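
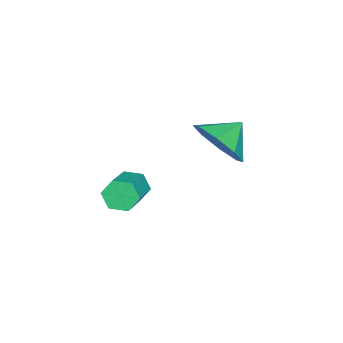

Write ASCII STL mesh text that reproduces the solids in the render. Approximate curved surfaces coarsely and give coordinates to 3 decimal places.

solid 
facet normal -0.904 -0.152 -0.399
outer loop
vertex 0.954 -4.265 -2.554
vertex 0.709 -4.002 -2.099
vertex 0.862 -3.692 -2.564
endloop
endfacet
facet normal 0.395 0.047 -0.917
outer loop
vertex 0.954 -4.265 -2.554
vertex 0.862 -3.692 -2.564
vertex 2.175 -4.06 -2.017
endloop
endfacet
facet normal 0.395 0.047 -0.917
outer loop
vertex 2.175 -4.06 -2.017
vertex 0.862 -3.692 -2.564
vertex 2.083 -3.487 -2.027
endloop
endfacet
facet normal 0.905 0.152 0.397
outer loop
vertex 2.175 -4.06 -2.017
vertex 2.083 -3.487 -2.027
vertex 1.931 -3.798 -1.561
endloop
endfacet
facet normal -0.905 -0.151 -0.398
outer loop
vertex 0.862 -3.692 -2.564
vertex 0.709 -4.002 -2.099
vertex 0.618 -3.43 -2.109
endloop
endfacet
facet normal 0.061 0.879 -0.473
outer loop
vertex 0.862 -3.692 -2.564
vertex 0.618 -3.43 -2.109
vertex 2.083 -3.487 -2.027
endloop
endfacet
facet normal 0.061 0.879 -0.473
outer loop
vertex 2.083 -3.487 -2.027
vertex 0.618 -3.43 -2.109
vertex 1.839 -3.225 -1.571
endloop
endfacet
facet normal 0.905 0.152 0.397
outer loop
vertex 2.083 -3.487 -2.027
vertex 1.839 -3.225 -1.571
vertex 1.931 -3.798 -1.561
endloop
endfacet
facet normal -0.905 -0.151 -0.398
outer loop
vertex 0.618 -3.43 -2.109
vertex 0.709 -4.002 -2.099
vertex 0.465 -3.74 -1.643
endloop
endfacet
facet normal -0.335 0.832 0.443
outer loop
vertex 0.618 -3.43 -2.109
vertex 0.465 -3.74 -1.643
vertex 1.839 -3.225 -1.571
endloop
endfacet
facet normal -0.335 0.831 0.444
outer loop
vertex 1.839 -3.225 -1.571
vertex 0.465 -3.74 -1.643
vertex 1.686 -3.535 -1.106
endloop
endfacet
facet normal 0.904 0.152 0.399
outer loop
vertex 1.839 -3.225 -1.571
vertex 1.686 -3.535 -1.106
vertex 1.931 -3.798 -1.561
endloop
endfacet
facet normal -0.905 -0.152 -0.397
outer loop
vertex 0.465 -3.74 -1.643
vertex 0.709 -4.002 -2.099
vertex 0.557 -4.313 -1.633
endloop
endfacet
facet normal -0.395 -0.047 0.917
outer loop
vertex 0.465 -3.74 -1.643
vertex 0.557 -4.313 -1.633
vertex 1.686 -3.535 -1.106
endloop
endfacet
facet normal -0.395 -0.047 0.917
outer loop
vertex 1.686 -3.535 -1.106
vertex 0.557 -4.313 -1.633
vertex 1.778 -4.108 -1.096
endloop
endfacet
facet normal 0.904 0.152 0.399
outer loop
vertex 1.686 -3.535 -1.106
vertex 1.778 -4.108 -1.096
vertex 1.931 -3.798 -1.561
endloop
endfacet
facet normal -0.905 -0.152 -0.397
outer loop
vertex 0.557 -4.313 -1.633
vertex 0.709 -4.002 -2.099
vertex 0.801 -4.575 -2.089
endloop
endfacet
facet normal -0.060 -0.879 0.473
outer loop
vertex 0.557 -4.313 -1.633
vertex 0.801 -4.575 -2.089
vertex 1.778 -4.108 -1.096
endloop
endfacet
facet normal -0.061 -0.879 0.473
outer loop
vertex 1.778 -4.108 -1.096
vertex 0.801 -4.575 -2.089
vertex 2.022 -4.37 -1.551
endloop
endfacet
facet normal 0.905 0.151 0.398
outer loop
vertex 1.778 -4.108 -1.096
vertex 2.022 -4.37 -1.551
vertex 1.931 -3.798 -1.561
endloop
endfacet
facet normal -0.904 -0.152 -0.399
outer loop
vertex 0.801 -4.575 -2.089
vertex 0.709 -4.002 -2.099
vertex 0.954 -4.265 -2.554
endloop
endfacet
facet normal 0.335 -0.831 -0.444
outer loop
vertex 0.801 -4.575 -2.089
vertex 0.954 -4.265 -2.554
vertex 2.022 -4.37 -1.551
endloop
endfacet
facet normal 0.335 -0.832 -0.443
outer loop
vertex 2.022 -4.37 -1.551
vertex 0.954 -4.265 -2.554
vertex 2.175 -4.06 -2.017
endloop
endfacet
facet normal 0.905 0.151 0.398
outer loop
vertex 2.022 -4.37 -1.551
vertex 2.175 -4.06 -2.017
vertex 1.931 -3.798 -1.561
endloop
endfacet
facet normal 0.738 -0.424 -0.525
outer loop
vertex -1.322 -1.584 -1.298
vertex -1.938 -2.361 -1.536
vertex -1.72 -1.459 -1.959
endloop
endfacet
facet normal -0.148 0.952 0.269
outer loop
vertex -1.322 -1.584 -1.298
vertex -1.72 -1.459 -1.959
vertex -2.742 -1.899 -0.964
endloop
endfacet
facet normal 0.738 -0.424 -0.524
outer loop
vertex -1.72 -1.459 -1.959
vertex -1.938 -2.361 -1.536
vertex -2.245 -1.863 -2.371
endloop
endfacet
facet normal -0.519 0.839 -0.162
outer loop
vertex -1.72 -1.459 -1.959
vertex -2.245 -1.863 -2.371
vertex -2.742 -1.899 -0.964
endloop
endfacet
facet normal 0.738 -0.424 -0.524
outer loop
vertex -2.245 -1.863 -2.371
vertex -1.938 -2.361 -1.536
vertex -2.59 -2.559 -2.294
endloop
endfacet
facet normal -0.868 0.398 -0.297
outer loop
vertex -2.245 -1.863 -2.371
vertex -2.59 -2.559 -2.294
vertex -2.742 -1.899 -0.964
endloop
endfacet
facet normal 0.738 -0.425 -0.524
outer loop
vertex -2.59 -2.559 -2.294
vertex -1.938 -2.361 -1.536
vertex -2.554 -3.139 -1.773
endloop
endfacet
facet normal -0.992 -0.113 -0.057
outer loop
vertex -2.59 -2.559 -2.294
vertex -2.554 -3.139 -1.773
vertex -2.742 -1.899 -0.964
endloop
endfacet
facet normal 0.738 -0.424 -0.525
outer loop
vertex -2.554 -3.139 -1.773
vertex -1.938 -2.361 -1.536
vertex -2.156 -3.264 -1.113
endloop
endfacet
facet normal -0.817 -0.397 0.418
outer loop
vertex -2.554 -3.139 -1.773
vertex -2.156 -3.264 -1.113
vertex -2.742 -1.899 -0.964
endloop
endfacet
facet normal 0.738 -0.424 -0.525
outer loop
vertex -2.156 -3.264 -1.113
vertex -1.938 -2.361 -1.536
vertex -1.631 -2.86 -0.701
endloop
endfacet
facet normal -0.447 -0.284 0.848
outer loop
vertex -2.156 -3.264 -1.113
vertex -1.631 -2.86 -0.701
vertex -2.742 -1.899 -0.964
endloop
endfacet
facet normal 0.738 -0.424 -0.525
outer loop
vertex -1.631 -2.86 -0.701
vertex -1.938 -2.361 -1.536
vertex -1.285 -2.164 -0.777
endloop
endfacet
facet normal -0.098 0.156 0.983
outer loop
vertex -1.631 -2.86 -0.701
vertex -1.285 -2.164 -0.777
vertex -2.742 -1.899 -0.964
endloop
endfacet
facet normal 0.738 -0.424 -0.525
outer loop
vertex -1.285 -2.164 -0.777
vertex -1.938 -2.361 -1.536
vertex -1.322 -1.584 -1.298
endloop
endfacet
facet normal 0.026 0.669 0.743
outer loop
vertex -1.285 -2.164 -0.777
vertex -1.322 -1.584 -1.298
vertex -2.742 -1.899 -0.964
endloop
endfacet

endsolid


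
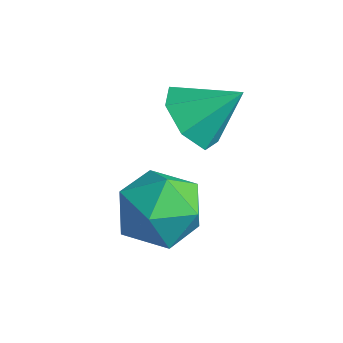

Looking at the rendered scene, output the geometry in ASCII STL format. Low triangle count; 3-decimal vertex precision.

solid 
facet normal -0.933 0.315 -0.171
outer loop
vertex -1.27 0.984 -0.06
vertex -1.697 -0.175 0.134
vertex -1.602 0.625 1.091
endloop
endfacet
facet normal -0.535 0.838 0.107
outer loop
vertex -1.27 0.984 -0.06
vertex -1.602 0.625 1.091
vertex -0.566 1.308 0.923
endloop
endfacet
facet normal 0.021 0.945 -0.327
outer loop
vertex -1.27 0.984 -0.06
vertex -0.566 1.308 0.923
vertex -0.022 0.929 -0.138
endloop
endfacet
facet normal -0.033 0.488 -0.872
outer loop
vertex -1.27 0.984 -0.06
vertex -0.022 0.929 -0.138
vertex -0.721 0.012 -0.625
endloop
endfacet
facet normal -0.623 0.099 -0.776
outer loop
vertex -1.27 0.984 -0.06
vertex -0.721 0.012 -0.625
vertex -1.697 -0.175 0.134
endloop
endfacet
facet normal -0.285 0.613 0.737
outer loop
vertex -0.566 1.308 0.923
vertex -1.602 0.625 1.091
vertex -0.559 0.348 1.725
endloop
endfacet
facet normal -0.929 -0.232 0.287
outer loop
vertex -1.602 0.625 1.091
vertex -1.697 -0.175 0.134
vertex -1.258 -0.569 1.238
endloop
endfacet
facet normal -0.427 -0.582 -0.692
outer loop
vertex -1.697 -0.175 0.134
vertex -0.721 0.012 -0.625
vertex -0.714 -0.948 0.177
endloop
endfacet
facet normal 0.528 0.048 -0.848
outer loop
vertex -0.721 0.012 -0.625
vertex -0.022 0.929 -0.138
vertex 0.322 -0.265 0.009
endloop
endfacet
facet normal 0.617 0.786 0.035
outer loop
vertex -0.022 0.929 -0.138
vertex -0.566 1.308 0.923
vertex 0.417 0.535 0.966
endloop
endfacet
facet normal 0.033 -0.488 0.872
outer loop
vertex -0.01 -0.624 1.16
vertex -0.559 0.348 1.725
vertex -1.258 -0.569 1.238
endloop
endfacet
facet normal -0.021 -0.945 0.327
outer loop
vertex -0.01 -0.624 1.16
vertex -1.258 -0.569 1.238
vertex -0.714 -0.948 0.177
endloop
endfacet
facet normal 0.535 -0.838 -0.107
outer loop
vertex -0.01 -0.624 1.16
vertex -0.714 -0.948 0.177
vertex 0.322 -0.265 0.009
endloop
endfacet
facet normal 0.933 -0.315 0.171
outer loop
vertex -0.01 -0.624 1.16
vertex 0.322 -0.265 0.009
vertex 0.417 0.535 0.966
endloop
endfacet
facet normal 0.623 -0.099 0.776
outer loop
vertex -0.01 -0.624 1.16
vertex 0.417 0.535 0.966
vertex -0.559 0.348 1.725
endloop
endfacet
facet normal -0.528 -0.048 0.848
outer loop
vertex -1.258 -0.569 1.238
vertex -0.559 0.348 1.725
vertex -1.602 0.625 1.091
endloop
endfacet
facet normal -0.617 -0.786 -0.035
outer loop
vertex -0.714 -0.948 0.177
vertex -1.258 -0.569 1.238
vertex -1.697 -0.175 0.134
endloop
endfacet
facet normal 0.285 -0.613 -0.737
outer loop
vertex 0.322 -0.265 0.009
vertex -0.714 -0.948 0.177
vertex -0.721 0.012 -0.625
endloop
endfacet
facet normal 0.929 0.232 -0.287
outer loop
vertex 0.417 0.535 0.966
vertex 0.322 -0.265 0.009
vertex -0.022 0.929 -0.138
endloop
endfacet
facet normal 0.427 0.582 0.692
outer loop
vertex -0.559 0.348 1.725
vertex 0.417 0.535 0.966
vertex -0.566 1.308 0.923
endloop
endfacet
facet normal -0.485 -0.606 -0.631
outer loop
vertex -1.402 2.628 1.217
vertex -1.942 2.197 2.046
vertex -2.211 3.047 1.437
endloop
endfacet
facet normal 0.366 0.874 -0.319
outer loop
vertex -1.402 2.628 1.217
vertex -2.211 3.047 1.437
vertex -1.138 3.203 3.094
endloop
endfacet
facet normal -0.485 -0.606 -0.631
outer loop
vertex -2.211 3.047 1.437
vertex -1.942 2.197 2.046
vertex -2.818 2.825 2.116
endloop
endfacet
facet normal -0.263 0.962 0.080
outer loop
vertex -2.211 3.047 1.437
vertex -2.818 2.825 2.116
vertex -1.138 3.203 3.094
endloop
endfacet
facet normal -0.485 -0.606 -0.631
outer loop
vertex -2.818 2.825 2.116
vertex -1.942 2.197 2.046
vertex -2.765 2.13 2.743
endloop
endfacet
facet normal -0.508 0.555 0.658
outer loop
vertex -2.818 2.825 2.116
vertex -2.765 2.13 2.743
vertex -1.138 3.203 3.094
endloop
endfacet
facet normal -0.485 -0.606 -0.631
outer loop
vertex -2.765 2.13 2.743
vertex -1.942 2.197 2.046
vertex -2.093 1.486 2.845
endloop
endfacet
facet normal -0.186 -0.039 0.982
outer loop
vertex -2.765 2.13 2.743
vertex -2.093 1.486 2.845
vertex -1.138 3.203 3.094
endloop
endfacet
facet normal -0.485 -0.606 -0.631
outer loop
vertex -2.093 1.486 2.845
vertex -1.942 2.197 2.046
vertex -1.307 1.377 2.346
endloop
endfacet
facet normal 0.460 -0.373 0.806
outer loop
vertex -2.093 1.486 2.845
vertex -1.307 1.377 2.346
vertex -1.138 3.203 3.094
endloop
endfacet
facet normal -0.484 -0.606 -0.631
outer loop
vertex -1.307 1.377 2.346
vertex -1.942 2.197 2.046
vertex -0.999 1.885 1.622
endloop
endfacet
facet normal 0.944 -0.196 0.264
outer loop
vertex -1.307 1.377 2.346
vertex -0.999 1.885 1.622
vertex -1.138 3.203 3.094
endloop
endfacet
facet normal -0.484 -0.606 -0.631
outer loop
vertex -0.999 1.885 1.622
vertex -1.942 2.197 2.046
vertex -1.402 2.628 1.217
endloop
endfacet
facet normal 0.902 0.360 -0.237
outer loop
vertex -0.999 1.885 1.622
vertex -1.402 2.628 1.217
vertex -1.138 3.203 3.094
endloop
endfacet

endsolid


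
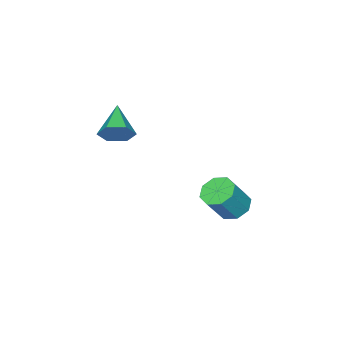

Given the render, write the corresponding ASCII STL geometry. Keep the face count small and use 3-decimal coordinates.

solid 
facet normal -0.555 0.087 -0.827
outer loop
vertex -1.49 2.045 -4.828
vertex -1.981 1.403 -4.566
vertex -1.993 2.247 -4.469
endloop
endfacet
facet normal 0.305 0.946 -0.105
outer loop
vertex -1.49 2.045 -4.828
vertex -1.993 2.247 -4.469
vertex -0.568 1.9 -3.455
endloop
endfacet
facet normal 0.305 0.946 -0.105
outer loop
vertex -0.568 1.9 -3.455
vertex -1.993 2.247 -4.469
vertex -1.071 2.102 -3.096
endloop
endfacet
facet normal 0.555 -0.088 0.827
outer loop
vertex -0.568 1.9 -3.455
vertex -1.071 2.102 -3.096
vertex -1.059 1.257 -3.194
endloop
endfacet
facet normal -0.555 0.087 -0.827
outer loop
vertex -1.993 2.247 -4.469
vertex -1.981 1.403 -4.566
vertex -2.489 1.954 -4.167
endloop
endfacet
facet normal -0.332 0.889 0.317
outer loop
vertex -1.993 2.247 -4.469
vertex -2.489 1.954 -4.167
vertex -1.071 2.102 -3.096
endloop
endfacet
facet normal -0.332 0.889 0.316
outer loop
vertex -1.071 2.102 -3.096
vertex -2.489 1.954 -4.167
vertex -1.568 1.809 -2.794
endloop
endfacet
facet normal 0.555 -0.088 0.827
outer loop
vertex -1.071 2.102 -3.096
vertex -1.568 1.809 -2.794
vertex -1.059 1.257 -3.194
endloop
endfacet
facet normal -0.555 0.088 -0.827
outer loop
vertex -2.489 1.954 -4.167
vertex -1.981 1.403 -4.566
vertex -2.688 1.338 -4.099
endloop
endfacet
facet normal -0.774 0.311 0.552
outer loop
vertex -2.489 1.954 -4.167
vertex -2.688 1.338 -4.099
vertex -1.568 1.809 -2.794
endloop
endfacet
facet normal -0.774 0.310 0.552
outer loop
vertex -1.568 1.809 -2.794
vertex -2.688 1.338 -4.099
vertex -1.766 1.193 -2.726
endloop
endfacet
facet normal 0.555 -0.087 0.827
outer loop
vertex -1.568 1.809 -2.794
vertex -1.766 1.193 -2.726
vertex -1.059 1.257 -3.194
endloop
endfacet
facet normal -0.555 0.088 -0.827
outer loop
vertex -2.688 1.338 -4.099
vertex -1.981 1.403 -4.566
vertex -2.472 0.76 -4.305
endloop
endfacet
facet normal -0.762 -0.450 0.464
outer loop
vertex -2.688 1.338 -4.099
vertex -2.472 0.76 -4.305
vertex -1.766 1.193 -2.726
endloop
endfacet
facet normal -0.762 -0.450 0.464
outer loop
vertex -1.766 1.193 -2.726
vertex -2.472 0.76 -4.305
vertex -1.55 0.615 -2.932
endloop
endfacet
facet normal 0.555 -0.087 0.827
outer loop
vertex -1.766 1.193 -2.726
vertex -1.55 0.615 -2.932
vertex -1.059 1.257 -3.194
endloop
endfacet
facet normal -0.555 0.088 -0.827
outer loop
vertex -2.472 0.76 -4.305
vertex -1.981 1.403 -4.566
vertex -1.969 0.558 -4.664
endloop
endfacet
facet normal -0.305 -0.946 0.105
outer loop
vertex -2.472 0.76 -4.305
vertex -1.969 0.558 -4.664
vertex -1.55 0.615 -2.932
endloop
endfacet
facet normal -0.305 -0.946 0.105
outer loop
vertex -1.55 0.615 -2.932
vertex -1.969 0.558 -4.664
vertex -1.047 0.413 -3.291
endloop
endfacet
facet normal 0.555 -0.087 0.827
outer loop
vertex -1.55 0.615 -2.932
vertex -1.047 0.413 -3.291
vertex -1.059 1.257 -3.194
endloop
endfacet
facet normal -0.555 0.088 -0.827
outer loop
vertex -1.969 0.558 -4.664
vertex -1.981 1.403 -4.566
vertex -1.472 0.851 -4.966
endloop
endfacet
facet normal 0.332 -0.889 -0.317
outer loop
vertex -1.969 0.558 -4.664
vertex -1.472 0.851 -4.966
vertex -1.047 0.413 -3.291
endloop
endfacet
facet normal 0.332 -0.889 -0.317
outer loop
vertex -1.047 0.413 -3.291
vertex -1.472 0.851 -4.966
vertex -0.551 0.706 -3.593
endloop
endfacet
facet normal 0.555 -0.087 0.827
outer loop
vertex -1.047 0.413 -3.291
vertex -0.551 0.706 -3.593
vertex -1.059 1.257 -3.194
endloop
endfacet
facet normal -0.555 0.087 -0.827
outer loop
vertex -1.472 0.851 -4.966
vertex -1.981 1.403 -4.566
vertex -1.274 1.467 -5.034
endloop
endfacet
facet normal 0.774 -0.310 -0.552
outer loop
vertex -1.472 0.851 -4.966
vertex -1.274 1.467 -5.034
vertex -0.551 0.706 -3.593
endloop
endfacet
facet normal 0.774 -0.311 -0.552
outer loop
vertex -0.551 0.706 -3.593
vertex -1.274 1.467 -5.034
vertex -0.352 1.322 -3.661
endloop
endfacet
facet normal 0.555 -0.088 0.827
outer loop
vertex -0.551 0.706 -3.593
vertex -0.352 1.322 -3.661
vertex -1.059 1.257 -3.194
endloop
endfacet
facet normal -0.555 0.087 -0.827
outer loop
vertex -1.274 1.467 -5.034
vertex -1.981 1.403 -4.566
vertex -1.49 2.045 -4.828
endloop
endfacet
facet normal 0.762 0.450 -0.464
outer loop
vertex -1.274 1.467 -5.034
vertex -1.49 2.045 -4.828
vertex -0.352 1.322 -3.661
endloop
endfacet
facet normal 0.762 0.450 -0.464
outer loop
vertex -0.352 1.322 -3.661
vertex -1.49 2.045 -4.828
vertex -0.568 1.9 -3.455
endloop
endfacet
facet normal 0.555 -0.088 0.827
outer loop
vertex -0.352 1.322 -3.661
vertex -0.568 1.9 -3.455
vertex -1.059 1.257 -3.194
endloop
endfacet
facet normal 0.649 0.612 -0.453
outer loop
vertex 3.221 -1.036 1.885
vertex 2.705 -0.957 1.252
vertex 2.659 -0.439 1.886
endloop
endfacet
facet normal 0.057 0.052 0.997
outer loop
vertex 3.221 -1.036 1.885
vertex 2.659 -0.439 1.886
vertex 1.595 -2.003 2.028
endloop
endfacet
facet normal 0.649 0.612 -0.453
outer loop
vertex 2.659 -0.439 1.886
vertex 2.705 -0.957 1.252
vertex 2.143 -0.36 1.253
endloop
endfacet
facet normal -0.644 0.491 0.586
outer loop
vertex 2.659 -0.439 1.886
vertex 2.143 -0.36 1.253
vertex 1.595 -2.003 2.028
endloop
endfacet
facet normal 0.648 0.611 -0.454
outer loop
vertex 2.143 -0.36 1.253
vertex 2.705 -0.957 1.252
vertex 2.189 -0.879 0.62
endloop
endfacet
facet normal -0.950 0.205 -0.237
outer loop
vertex 2.143 -0.36 1.253
vertex 2.189 -0.879 0.62
vertex 1.595 -2.003 2.028
endloop
endfacet
facet normal 0.648 0.611 -0.454
outer loop
vertex 2.189 -0.879 0.62
vertex 2.705 -0.957 1.252
vertex 2.751 -1.476 0.619
endloop
endfacet
facet normal -0.554 -0.521 -0.649
outer loop
vertex 2.189 -0.879 0.62
vertex 2.751 -1.476 0.619
vertex 1.595 -2.003 2.028
endloop
endfacet
facet normal 0.650 0.610 -0.453
outer loop
vertex 2.751 -1.476 0.619
vertex 2.705 -0.957 1.252
vertex 3.267 -1.555 1.252
endloop
endfacet
facet normal 0.146 -0.960 -0.239
outer loop
vertex 2.751 -1.476 0.619
vertex 3.267 -1.555 1.252
vertex 1.595 -2.003 2.028
endloop
endfacet
facet normal 0.650 0.610 -0.453
outer loop
vertex 3.267 -1.555 1.252
vertex 2.705 -0.957 1.252
vertex 3.221 -1.036 1.885
endloop
endfacet
facet normal 0.452 -0.673 0.585
outer loop
vertex 3.267 -1.555 1.252
vertex 3.221 -1.036 1.885
vertex 1.595 -2.003 2.028
endloop
endfacet

endsolid


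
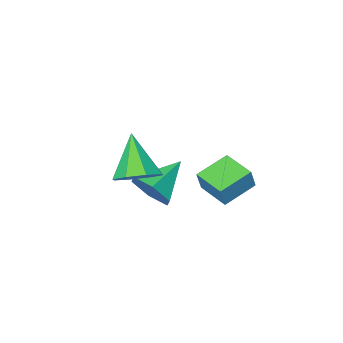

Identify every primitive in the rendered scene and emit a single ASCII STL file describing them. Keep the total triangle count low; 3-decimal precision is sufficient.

solid 
facet normal -0.952 -0.059 0.300
outer loop
vertex -3.58 -0.4 0.907
vertex -3.708 1.039 0.784
vertex -3.878 -0.51 -0.062
endloop
endfacet
facet normal 0.089 -0.992 0.085
outer loop
vertex -2.412 -0.419 -0.524
vertex -3.58 -0.4 0.907
vertex -3.878 -0.51 -0.062
endloop
endfacet
facet normal -0.952 -0.060 0.300
outer loop
vertex -3.878 -0.51 -0.062
vertex -3.708 1.039 0.784
vertex -4.007 0.929 -0.185
endloop
endfacet
facet normal -0.293 -0.107 -0.950
outer loop
vertex -4.007 0.929 -0.185
vertex -2.412 -0.419 -0.524
vertex -3.878 -0.51 -0.062
endloop
endfacet
facet normal 0.293 0.107 0.950
outer loop
vertex -3.58 -0.4 0.907
vertex -2.242 1.13 0.322
vertex -3.708 1.039 0.784
endloop
endfacet
facet normal 0.088 -0.992 0.085
outer loop
vertex -2.113 -0.309 0.445
vertex -3.58 -0.4 0.907
vertex -2.412 -0.419 -0.524
endloop
endfacet
facet normal 0.293 0.107 0.950
outer loop
vertex -2.113 -0.309 0.445
vertex -2.242 1.13 0.322
vertex -3.58 -0.4 0.907
endloop
endfacet
facet normal -0.089 0.992 -0.085
outer loop
vertex -3.708 1.039 0.784
vertex -2.242 1.13 0.322
vertex -4.007 0.929 -0.185
endloop
endfacet
facet normal -0.293 -0.107 -0.950
outer loop
vertex -2.54 1.02 -0.647
vertex -2.412 -0.419 -0.524
vertex -4.007 0.929 -0.185
endloop
endfacet
facet normal -0.088 0.992 -0.085
outer loop
vertex -4.007 0.929 -0.185
vertex -2.242 1.13 0.322
vertex -2.54 1.02 -0.647
endloop
endfacet
facet normal 0.952 0.059 -0.300
outer loop
vertex -2.54 1.02 -0.647
vertex -2.113 -0.309 0.445
vertex -2.412 -0.419 -0.524
endloop
endfacet
facet normal 0.952 0.060 -0.300
outer loop
vertex -2.242 1.13 0.322
vertex -2.113 -0.309 0.445
vertex -2.54 1.02 -0.647
endloop
endfacet
facet normal 0.250 0.621 -0.743
outer loop
vertex 2.053 1.377 3.153
vertex 1.328 1.024 2.614
vertex 1.419 1.75 3.251
endloop
endfacet
facet normal 0.312 0.293 0.904
outer loop
vertex 2.053 1.377 3.153
vertex 1.419 1.75 3.251
vertex 0.832 -0.204 4.086
endloop
endfacet
facet normal 0.250 0.621 -0.743
outer loop
vertex 1.419 1.75 3.251
vertex 1.328 1.024 2.614
vertex 0.731 1.698 2.976
endloop
endfacet
facet normal -0.360 0.456 0.814
outer loop
vertex 1.419 1.75 3.251
vertex 0.731 1.698 2.976
vertex 0.832 -0.204 4.086
endloop
endfacet
facet normal 0.250 0.621 -0.743
outer loop
vertex 0.731 1.698 2.976
vertex 1.328 1.024 2.614
vertex 0.393 1.251 2.489
endloop
endfacet
facet normal -0.882 0.202 0.426
outer loop
vertex 0.731 1.698 2.976
vertex 0.393 1.251 2.489
vertex 0.832 -0.204 4.086
endloop
endfacet
facet normal 0.250 0.621 -0.743
outer loop
vertex 0.393 1.251 2.489
vertex 1.328 1.024 2.614
vertex 0.602 0.671 2.075
endloop
endfacet
facet normal -0.947 -0.319 -0.031
outer loop
vertex 0.393 1.251 2.489
vertex 0.602 0.671 2.075
vertex 0.832 -0.204 4.086
endloop
endfacet
facet normal 0.250 0.621 -0.743
outer loop
vertex 0.602 0.671 2.075
vertex 1.328 1.024 2.614
vertex 1.237 0.298 1.977
endloop
endfacet
facet normal -0.518 -0.805 -0.291
outer loop
vertex 0.602 0.671 2.075
vertex 1.237 0.298 1.977
vertex 0.832 -0.204 4.086
endloop
endfacet
facet normal 0.251 0.621 -0.743
outer loop
vertex 1.237 0.298 1.977
vertex 1.328 1.024 2.614
vertex 1.924 0.351 2.253
endloop
endfacet
facet normal 0.155 -0.967 -0.200
outer loop
vertex 1.237 0.298 1.977
vertex 1.924 0.351 2.253
vertex 0.832 -0.204 4.086
endloop
endfacet
facet normal 0.251 0.621 -0.743
outer loop
vertex 1.924 0.351 2.253
vertex 1.328 1.024 2.614
vertex 2.262 0.797 2.74
endloop
endfacet
facet normal 0.675 -0.714 0.186
outer loop
vertex 1.924 0.351 2.253
vertex 2.262 0.797 2.74
vertex 0.832 -0.204 4.086
endloop
endfacet
facet normal 0.251 0.620 -0.744
outer loop
vertex 2.262 0.797 2.74
vertex 1.328 1.024 2.614
vertex 2.053 1.377 3.153
endloop
endfacet
facet normal 0.741 -0.192 0.644
outer loop
vertex 2.262 0.797 2.74
vertex 2.053 1.377 3.153
vertex 0.832 -0.204 4.086
endloop
endfacet
facet normal 0.866 0.190 -0.462
outer loop
vertex 0.4 -0.806 1.028
vertex -0.103 -0.416 0.245
vertex 0.176 0.178 1.012
endloop
endfacet
facet normal 0.032 0.024 0.999
outer loop
vertex 0.4 -0.806 1.028
vertex 0.176 0.178 1.012
vertex -1.697 -0.764 1.095
endloop
endfacet
facet normal 0.866 0.190 -0.462
outer loop
vertex 0.176 0.178 1.012
vertex -0.103 -0.416 0.245
vertex -0.327 0.569 0.229
endloop
endfacet
facet normal -0.343 0.734 0.587
outer loop
vertex 0.176 0.178 1.012
vertex -0.327 0.569 0.229
vertex -1.697 -0.764 1.095
endloop
endfacet
facet normal 0.867 0.190 -0.461
outer loop
vertex -0.327 0.569 0.229
vertex -0.103 -0.416 0.245
vertex -0.606 -0.025 -0.539
endloop
endfacet
facet normal -0.747 0.629 -0.215
outer loop
vertex -0.327 0.569 0.229
vertex -0.606 -0.025 -0.539
vertex -1.697 -0.764 1.095
endloop
endfacet
facet normal 0.867 0.190 -0.461
outer loop
vertex -0.606 -0.025 -0.539
vertex -0.103 -0.416 0.245
vertex -0.382 -1.01 -0.523
endloop
endfacet
facet normal -0.776 -0.186 -0.602
outer loop
vertex -0.606 -0.025 -0.539
vertex -0.382 -1.01 -0.523
vertex -1.697 -0.764 1.095
endloop
endfacet
facet normal 0.867 0.190 -0.462
outer loop
vertex -0.382 -1.01 -0.523
vertex -0.103 -0.416 0.245
vertex 0.121 -1.4 0.261
endloop
endfacet
facet normal -0.400 -0.897 -0.189
outer loop
vertex -0.382 -1.01 -0.523
vertex 0.121 -1.4 0.261
vertex -1.697 -0.764 1.095
endloop
endfacet
facet normal 0.866 0.190 -0.462
outer loop
vertex 0.121 -1.4 0.261
vertex -0.103 -0.416 0.245
vertex 0.4 -0.806 1.028
endloop
endfacet
facet normal 0.004 -0.791 0.611
outer loop
vertex 0.121 -1.4 0.261
vertex 0.4 -0.806 1.028
vertex -1.697 -0.764 1.095
endloop
endfacet

endsolid


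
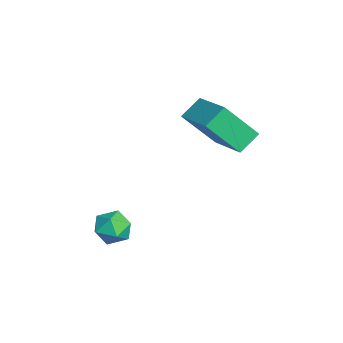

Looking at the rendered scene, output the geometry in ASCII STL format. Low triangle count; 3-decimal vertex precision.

solid 
facet normal -0.335 0.818 0.467
outer loop
vertex 1.255 -1.312 0.211
vertex 1.265 -1.658 0.824
vertex 1.835 -1.303 0.611
endloop
endfacet
facet normal 0.056 0.993 -0.104
outer loop
vertex 1.255 -1.312 0.211
vertex 1.835 -1.303 0.611
vertex 1.89 -1.379 -0.087
endloop
endfacet
facet normal -0.244 0.694 -0.677
outer loop
vertex 1.255 -1.312 0.211
vertex 1.89 -1.379 -0.087
vertex 1.355 -1.781 -0.306
endloop
endfacet
facet normal -0.821 0.335 -0.462
outer loop
vertex 1.255 -1.312 0.211
vertex 1.355 -1.781 -0.306
vertex 0.968 -1.953 0.257
endloop
endfacet
facet normal -0.878 0.411 0.246
outer loop
vertex 1.255 -1.312 0.211
vertex 0.968 -1.953 0.257
vertex 1.265 -1.658 0.824
endloop
endfacet
facet normal 0.706 0.708 -0.021
outer loop
vertex 1.89 -1.379 -0.087
vertex 1.835 -1.303 0.611
vertex 2.292 -1.767 0.343
endloop
endfacet
facet normal 0.072 0.426 0.902
outer loop
vertex 1.835 -1.303 0.611
vertex 1.265 -1.658 0.824
vertex 1.905 -1.939 0.906
endloop
endfacet
facet normal -0.806 -0.233 0.544
outer loop
vertex 1.265 -1.658 0.824
vertex 0.968 -1.953 0.257
vertex 1.37 -2.341 0.687
endloop
endfacet
facet normal -0.715 -0.357 -0.601
outer loop
vertex 0.968 -1.953 0.257
vertex 1.355 -1.781 -0.306
vertex 1.425 -2.417 -0.011
endloop
endfacet
facet normal 0.220 0.224 -0.949
outer loop
vertex 1.355 -1.781 -0.306
vertex 1.89 -1.379 -0.087
vertex 1.995 -2.062 -0.224
endloop
endfacet
facet normal 0.821 -0.335 0.462
outer loop
vertex 2.005 -2.408 0.389
vertex 2.292 -1.767 0.343
vertex 1.905 -1.939 0.906
endloop
endfacet
facet normal 0.244 -0.694 0.677
outer loop
vertex 2.005 -2.408 0.389
vertex 1.905 -1.939 0.906
vertex 1.37 -2.341 0.687
endloop
endfacet
facet normal -0.056 -0.993 0.104
outer loop
vertex 2.005 -2.408 0.389
vertex 1.37 -2.341 0.687
vertex 1.425 -2.417 -0.011
endloop
endfacet
facet normal 0.335 -0.818 -0.467
outer loop
vertex 2.005 -2.408 0.389
vertex 1.425 -2.417 -0.011
vertex 1.995 -2.062 -0.224
endloop
endfacet
facet normal 0.878 -0.411 -0.246
outer loop
vertex 2.005 -2.408 0.389
vertex 1.995 -2.062 -0.224
vertex 2.292 -1.767 0.343
endloop
endfacet
facet normal 0.715 0.357 0.601
outer loop
vertex 1.905 -1.939 0.906
vertex 2.292 -1.767 0.343
vertex 1.835 -1.303 0.611
endloop
endfacet
facet normal -0.220 -0.224 0.949
outer loop
vertex 1.37 -2.341 0.687
vertex 1.905 -1.939 0.906
vertex 1.265 -1.658 0.824
endloop
endfacet
facet normal -0.706 -0.708 0.021
outer loop
vertex 1.425 -2.417 -0.011
vertex 1.37 -2.341 0.687
vertex 0.968 -1.953 0.257
endloop
endfacet
facet normal -0.072 -0.426 -0.902
outer loop
vertex 1.995 -2.062 -0.224
vertex 1.425 -2.417 -0.011
vertex 1.355 -1.781 -0.306
endloop
endfacet
facet normal 0.806 0.233 -0.544
outer loop
vertex 2.292 -1.767 0.343
vertex 1.995 -2.062 -0.224
vertex 1.89 -1.379 -0.087
endloop
endfacet
facet normal -0.891 -0.353 -0.285
outer loop
vertex -1.254 1.148 4.298
vertex -1.276 2.256 2.996
vertex -0.823 0.507 3.745
endloop
endfacet
facet normal 0.013 -0.648 0.761
outer loop
vertex 0.736 1.124 4.244
vertex -1.254 1.148 4.298
vertex -0.823 0.507 3.745
endloop
endfacet
facet normal -0.891 -0.353 -0.284
outer loop
vertex -0.823 0.507 3.745
vertex -1.276 2.256 2.996
vertex -0.846 1.615 2.443
endloop
endfacet
facet normal 0.453 -0.675 -0.582
outer loop
vertex -0.846 1.615 2.443
vertex 0.736 1.124 4.244
vertex -0.823 0.507 3.745
endloop
endfacet
facet normal -0.453 0.675 0.582
outer loop
vertex -1.254 1.148 4.298
vertex 0.283 2.873 3.495
vertex -1.276 2.256 2.996
endloop
endfacet
facet normal 0.013 -0.648 0.761
outer loop
vertex 0.306 1.765 4.797
vertex -1.254 1.148 4.298
vertex 0.736 1.124 4.244
endloop
endfacet
facet normal -0.453 0.675 0.582
outer loop
vertex 0.306 1.765 4.797
vertex 0.283 2.873 3.495
vertex -1.254 1.148 4.298
endloop
endfacet
facet normal -0.013 0.648 -0.761
outer loop
vertex -1.276 2.256 2.996
vertex 0.283 2.873 3.495
vertex -0.846 1.615 2.443
endloop
endfacet
facet normal 0.453 -0.675 -0.582
outer loop
vertex 0.714 2.232 2.942
vertex 0.736 1.124 4.244
vertex -0.846 1.615 2.443
endloop
endfacet
facet normal -0.013 0.648 -0.761
outer loop
vertex -0.846 1.615 2.443
vertex 0.283 2.873 3.495
vertex 0.714 2.232 2.942
endloop
endfacet
facet normal 0.891 0.352 0.285
outer loop
vertex 0.714 2.232 2.942
vertex 0.306 1.765 4.797
vertex 0.736 1.124 4.244
endloop
endfacet
facet normal 0.891 0.353 0.285
outer loop
vertex 0.283 2.873 3.495
vertex 0.306 1.765 4.797
vertex 0.714 2.232 2.942
endloop
endfacet

endsolid


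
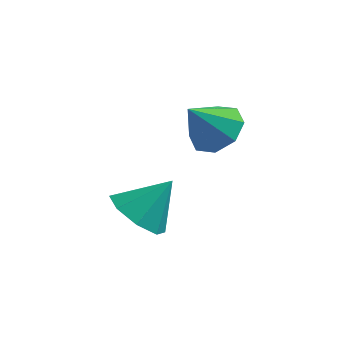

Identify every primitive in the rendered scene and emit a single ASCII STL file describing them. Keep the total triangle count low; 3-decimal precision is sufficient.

solid 
facet normal 0.470 0.387 -0.793
outer loop
vertex 4.46 -2.005 0.805
vertex 3.681 -1.98 0.355
vertex 4.123 -1.411 0.895
endloop
endfacet
facet normal 0.403 0.091 0.911
outer loop
vertex 4.46 -2.005 0.805
vertex 4.123 -1.411 0.895
vertex 2.999 -2.54 1.505
endloop
endfacet
facet normal 0.471 0.386 -0.793
outer loop
vertex 4.123 -1.411 0.895
vertex 3.681 -1.98 0.355
vertex 3.527 -1.15 0.668
endloop
endfacet
facet normal -0.084 0.537 0.839
outer loop
vertex 4.123 -1.411 0.895
vertex 3.527 -1.15 0.668
vertex 2.999 -2.54 1.505
endloop
endfacet
facet normal 0.471 0.386 -0.793
outer loop
vertex 3.527 -1.15 0.668
vertex 3.681 -1.98 0.355
vertex 3.022 -1.375 0.258
endloop
endfacet
facet normal -0.659 0.556 0.507
outer loop
vertex 3.527 -1.15 0.668
vertex 3.022 -1.375 0.258
vertex 2.999 -2.54 1.505
endloop
endfacet
facet normal 0.471 0.386 -0.793
outer loop
vertex 3.022 -1.375 0.258
vertex 3.681 -1.98 0.355
vertex 2.903 -1.955 -0.095
endloop
endfacet
facet normal -0.985 0.136 0.109
outer loop
vertex 3.022 -1.375 0.258
vertex 2.903 -1.955 -0.095
vertex 2.999 -2.54 1.505
endloop
endfacet
facet normal 0.471 0.387 -0.793
outer loop
vertex 2.903 -1.955 -0.095
vertex 3.681 -1.98 0.355
vertex 3.24 -2.549 -0.185
endloop
endfacet
facet normal -0.871 -0.476 -0.122
outer loop
vertex 2.903 -1.955 -0.095
vertex 3.24 -2.549 -0.185
vertex 2.999 -2.54 1.505
endloop
endfacet
facet normal 0.471 0.387 -0.793
outer loop
vertex 3.24 -2.549 -0.185
vertex 3.681 -1.98 0.355
vertex 3.836 -2.809 0.042
endloop
endfacet
facet normal -0.383 -0.922 -0.050
outer loop
vertex 3.24 -2.549 -0.185
vertex 3.836 -2.809 0.042
vertex 2.999 -2.54 1.505
endloop
endfacet
facet normal 0.471 0.387 -0.793
outer loop
vertex 3.836 -2.809 0.042
vertex 3.681 -1.98 0.355
vertex 4.341 -2.584 0.452
endloop
endfacet
facet normal 0.190 -0.940 0.282
outer loop
vertex 3.836 -2.809 0.042
vertex 4.341 -2.584 0.452
vertex 2.999 -2.54 1.505
endloop
endfacet
facet normal 0.471 0.387 -0.793
outer loop
vertex 4.341 -2.584 0.452
vertex 3.681 -1.98 0.355
vertex 4.46 -2.005 0.805
endloop
endfacet
facet normal 0.516 -0.521 0.680
outer loop
vertex 4.341 -2.584 0.452
vertex 4.46 -2.005 0.805
vertex 2.999 -2.54 1.505
endloop
endfacet
facet normal -0.552 -0.425 -0.717
outer loop
vertex 2.225 -2.929 -3.102
vertex 1.82 -3.544 -2.425
vertex 1.591 -2.64 -2.785
endloop
endfacet
facet normal 0.367 0.924 -0.108
outer loop
vertex 2.225 -2.929 -3.102
vertex 1.591 -2.64 -2.785
vertex 2.66 -2.896 -1.335
endloop
endfacet
facet normal -0.552 -0.425 -0.717
outer loop
vertex 1.591 -2.64 -2.785
vertex 1.82 -3.544 -2.425
vertex 1.091 -2.88 -2.258
endloop
endfacet
facet normal -0.157 0.946 0.282
outer loop
vertex 1.591 -2.64 -2.785
vertex 1.091 -2.88 -2.258
vertex 2.66 -2.896 -1.335
endloop
endfacet
facet normal -0.552 -0.426 -0.716
outer loop
vertex 1.091 -2.88 -2.258
vertex 1.82 -3.544 -2.425
vertex 1.019 -3.509 -1.828
endloop
endfacet
facet normal -0.421 0.544 0.726
outer loop
vertex 1.091 -2.88 -2.258
vertex 1.019 -3.509 -1.828
vertex 2.66 -2.896 -1.335
endloop
endfacet
facet normal -0.552 -0.427 -0.716
outer loop
vertex 1.019 -3.509 -1.828
vertex 1.82 -3.544 -2.425
vertex 1.416 -4.159 -1.747
endloop
endfacet
facet normal -0.272 -0.046 0.961
outer loop
vertex 1.019 -3.509 -1.828
vertex 1.416 -4.159 -1.747
vertex 2.66 -2.896 -1.335
endloop
endfacet
facet normal -0.552 -0.427 -0.716
outer loop
vertex 1.416 -4.159 -1.747
vertex 1.82 -3.544 -2.425
vertex 2.05 -4.448 -2.064
endloop
endfacet
facet normal 0.207 -0.481 0.852
outer loop
vertex 1.416 -4.159 -1.747
vertex 2.05 -4.448 -2.064
vertex 2.66 -2.896 -1.335
endloop
endfacet
facet normal -0.552 -0.427 -0.717
outer loop
vertex 2.05 -4.448 -2.064
vertex 1.82 -3.544 -2.425
vertex 2.55 -4.208 -2.592
endloop
endfacet
facet normal 0.730 -0.504 0.462
outer loop
vertex 2.05 -4.448 -2.064
vertex 2.55 -4.208 -2.592
vertex 2.66 -2.896 -1.335
endloop
endfacet
facet normal -0.552 -0.427 -0.716
outer loop
vertex 2.55 -4.208 -2.592
vertex 1.82 -3.544 -2.425
vertex 2.622 -3.579 -3.022
endloop
endfacet
facet normal 0.995 -0.101 0.019
outer loop
vertex 2.55 -4.208 -2.592
vertex 2.622 -3.579 -3.022
vertex 2.66 -2.896 -1.335
endloop
endfacet
facet normal -0.552 -0.426 -0.717
outer loop
vertex 2.622 -3.579 -3.022
vertex 1.82 -3.544 -2.425
vertex 2.225 -2.929 -3.102
endloop
endfacet
facet normal 0.845 0.489 -0.217
outer loop
vertex 2.622 -3.579 -3.022
vertex 2.225 -2.929 -3.102
vertex 2.66 -2.896 -1.335
endloop
endfacet

endsolid


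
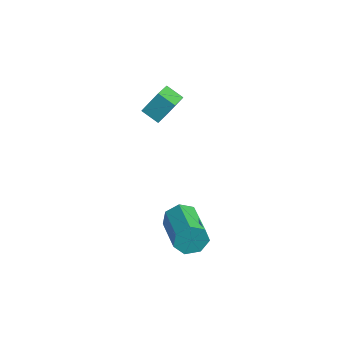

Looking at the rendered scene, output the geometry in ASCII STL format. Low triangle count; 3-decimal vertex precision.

solid 
facet normal -0.848 0.458 -0.266
outer loop
vertex 3.407 -1.67 -0.755
vertex 3.054 -1.901 -0.029
vertex 3.486 -1.202 -0.201
endloop
endfacet
facet normal 0.519 0.615 -0.594
outer loop
vertex 3.407 -1.67 -0.755
vertex 3.486 -1.202 -0.201
vertex 5.179 -2.627 -0.198
endloop
endfacet
facet normal 0.519 0.615 -0.594
outer loop
vertex 5.179 -2.627 -0.198
vertex 3.486 -1.202 -0.201
vertex 5.258 -2.159 0.356
endloop
endfacet
facet normal 0.848 -0.458 0.266
outer loop
vertex 5.179 -2.627 -0.198
vertex 5.258 -2.159 0.356
vertex 4.826 -2.859 0.529
endloop
endfacet
facet normal -0.848 0.458 -0.267
outer loop
vertex 3.486 -1.202 -0.201
vertex 3.054 -1.901 -0.029
vertex 3.239 -1.261 0.482
endloop
endfacet
facet normal 0.408 0.885 0.224
outer loop
vertex 3.486 -1.202 -0.201
vertex 3.239 -1.261 0.482
vertex 5.258 -2.159 0.356
endloop
endfacet
facet normal 0.408 0.885 0.223
outer loop
vertex 5.258 -2.159 0.356
vertex 3.239 -1.261 0.482
vertex 5.012 -2.218 1.039
endloop
endfacet
facet normal 0.848 -0.458 0.266
outer loop
vertex 5.258 -2.159 0.356
vertex 5.012 -2.218 1.039
vertex 4.826 -2.859 0.529
endloop
endfacet
facet normal -0.848 0.458 -0.266
outer loop
vertex 3.239 -1.261 0.482
vertex 3.054 -1.901 -0.029
vertex 2.853 -1.802 0.781
endloop
endfacet
facet normal -0.010 0.489 0.872
outer loop
vertex 3.239 -1.261 0.482
vertex 2.853 -1.802 0.781
vertex 5.012 -2.218 1.039
endloop
endfacet
facet normal -0.010 0.489 0.872
outer loop
vertex 5.012 -2.218 1.039
vertex 2.853 -1.802 0.781
vertex 4.625 -2.759 1.338
endloop
endfacet
facet normal 0.848 -0.459 0.267
outer loop
vertex 5.012 -2.218 1.039
vertex 4.625 -2.759 1.338
vertex 4.826 -2.859 0.529
endloop
endfacet
facet normal -0.848 0.458 -0.266
outer loop
vertex 2.853 -1.802 0.781
vertex 3.054 -1.901 -0.029
vertex 2.618 -2.418 0.47
endloop
endfacet
facet normal -0.421 -0.276 0.864
outer loop
vertex 2.853 -1.802 0.781
vertex 2.618 -2.418 0.47
vertex 4.625 -2.759 1.338
endloop
endfacet
facet normal -0.421 -0.276 0.864
outer loop
vertex 4.625 -2.759 1.338
vertex 2.618 -2.418 0.47
vertex 4.39 -3.375 1.027
endloop
endfacet
facet normal 0.848 -0.458 0.267
outer loop
vertex 4.625 -2.759 1.338
vertex 4.39 -3.375 1.027
vertex 4.826 -2.859 0.529
endloop
endfacet
facet normal -0.848 0.458 -0.267
outer loop
vertex 2.618 -2.418 0.47
vertex 3.054 -1.901 -0.029
vertex 2.711 -2.645 -0.216
endloop
endfacet
facet normal -0.514 -0.833 0.206
outer loop
vertex 2.618 -2.418 0.47
vertex 2.711 -2.645 -0.216
vertex 4.39 -3.375 1.027
endloop
endfacet
facet normal -0.514 -0.833 0.206
outer loop
vertex 4.39 -3.375 1.027
vertex 2.711 -2.645 -0.216
vertex 4.483 -3.602 0.341
endloop
endfacet
facet normal 0.848 -0.459 0.267
outer loop
vertex 4.39 -3.375 1.027
vertex 4.483 -3.602 0.341
vertex 4.826 -2.859 0.529
endloop
endfacet
facet normal -0.848 0.458 -0.266
outer loop
vertex 2.711 -2.645 -0.216
vertex 3.054 -1.901 -0.029
vertex 3.062 -2.312 -0.761
endloop
endfacet
facet normal -0.221 -0.763 -0.608
outer loop
vertex 2.711 -2.645 -0.216
vertex 3.062 -2.312 -0.761
vertex 4.483 -3.602 0.341
endloop
endfacet
facet normal -0.220 -0.762 -0.608
outer loop
vertex 4.483 -3.602 0.341
vertex 3.062 -2.312 -0.761
vertex 4.835 -3.269 -0.204
endloop
endfacet
facet normal 0.847 -0.459 0.267
outer loop
vertex 4.483 -3.602 0.341
vertex 4.835 -3.269 -0.204
vertex 4.826 -2.859 0.529
endloop
endfacet
facet normal -0.848 0.458 -0.267
outer loop
vertex 3.062 -2.312 -0.761
vertex 3.054 -1.901 -0.029
vertex 3.407 -1.67 -0.755
endloop
endfacet
facet normal 0.238 -0.119 -0.964
outer loop
vertex 3.062 -2.312 -0.761
vertex 3.407 -1.67 -0.755
vertex 4.835 -3.269 -0.204
endloop
endfacet
facet normal 0.239 -0.119 -0.964
outer loop
vertex 4.835 -3.269 -0.204
vertex 3.407 -1.67 -0.755
vertex 5.179 -2.627 -0.198
endloop
endfacet
facet normal 0.849 -0.457 0.266
outer loop
vertex 4.835 -3.269 -0.204
vertex 5.179 -2.627 -0.198
vertex 4.826 -2.859 0.529
endloop
endfacet
facet normal -0.469 0.730 -0.498
outer loop
vertex -2.296 1.039 2.479
vertex -2.054 1.85 3.44
vertex -1.434 1.296 2.044
endloop
endfacet
facet normal -0.190 -0.633 -0.750
outer loop
vertex -0.646 0.07 2.88
vertex -2.296 1.039 2.479
vertex -1.434 1.296 2.044
endloop
endfacet
facet normal -0.469 0.730 -0.498
outer loop
vertex -1.434 1.296 2.044
vertex -2.054 1.85 3.44
vertex -1.191 2.107 3.004
endloop
endfacet
facet normal 0.863 0.257 -0.436
outer loop
vertex -1.191 2.107 3.004
vertex -0.646 0.07 2.88
vertex -1.434 1.296 2.044
endloop
endfacet
facet normal -0.863 -0.258 0.435
outer loop
vertex -2.296 1.039 2.479
vertex -1.266 0.624 4.276
vertex -2.054 1.85 3.44
endloop
endfacet
facet normal -0.190 -0.634 -0.750
outer loop
vertex -1.509 -0.187 3.316
vertex -2.296 1.039 2.479
vertex -0.646 0.07 2.88
endloop
endfacet
facet normal -0.863 -0.257 0.435
outer loop
vertex -1.509 -0.187 3.316
vertex -1.266 0.624 4.276
vertex -2.296 1.039 2.479
endloop
endfacet
facet normal 0.190 0.634 0.750
outer loop
vertex -2.054 1.85 3.44
vertex -1.266 0.624 4.276
vertex -1.191 2.107 3.004
endloop
endfacet
facet normal 0.863 0.257 -0.435
outer loop
vertex -0.404 0.881 3.841
vertex -0.646 0.07 2.88
vertex -1.191 2.107 3.004
endloop
endfacet
facet normal 0.190 0.634 0.750
outer loop
vertex -1.191 2.107 3.004
vertex -1.266 0.624 4.276
vertex -0.404 0.881 3.841
endloop
endfacet
facet normal 0.469 -0.730 0.498
outer loop
vertex -0.404 0.881 3.841
vertex -1.509 -0.187 3.316
vertex -0.646 0.07 2.88
endloop
endfacet
facet normal 0.469 -0.730 0.498
outer loop
vertex -1.266 0.624 4.276
vertex -1.509 -0.187 3.316
vertex -0.404 0.881 3.841
endloop
endfacet

endsolid


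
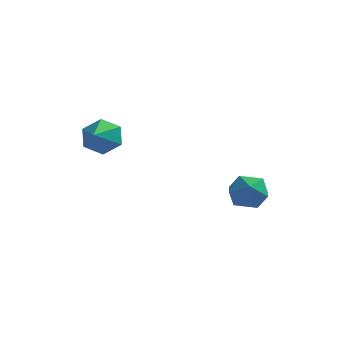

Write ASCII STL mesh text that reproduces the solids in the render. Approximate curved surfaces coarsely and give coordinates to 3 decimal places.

solid 
facet normal -0.061 0.895 -0.442
outer loop
vertex -1.382 -2.01 1.049
vertex -1.956 -2.262 0.618
vertex -2.099 -1.939 1.291
endloop
endfacet
facet normal 0.315 -0.053 0.948
outer loop
vertex -1.382 -2.01 1.049
vertex -2.099 -1.939 1.291
vertex -1.884 -3.318 1.142
endloop
endfacet
facet normal -0.061 0.895 -0.442
outer loop
vertex -2.099 -1.939 1.291
vertex -1.956 -2.262 0.618
vertex -2.672 -2.191 0.861
endloop
endfacet
facet normal -0.541 -0.173 0.823
outer loop
vertex -2.099 -1.939 1.291
vertex -2.672 -2.191 0.861
vertex -1.884 -3.318 1.142
endloop
endfacet
facet normal -0.061 0.895 -0.442
outer loop
vertex -2.672 -2.191 0.861
vertex -1.956 -2.262 0.618
vertex -2.529 -2.514 0.188
endloop
endfacet
facet normal -0.827 -0.555 0.091
outer loop
vertex -2.672 -2.191 0.861
vertex -2.529 -2.514 0.188
vertex -1.884 -3.318 1.142
endloop
endfacet
facet normal -0.060 0.894 -0.444
outer loop
vertex -2.529 -2.514 0.188
vertex -1.956 -2.262 0.618
vertex -1.812 -2.586 -0.054
endloop
endfacet
facet normal -0.256 -0.818 -0.516
outer loop
vertex -2.529 -2.514 0.188
vertex -1.812 -2.586 -0.054
vertex -1.884 -3.318 1.142
endloop
endfacet
facet normal -0.060 0.894 -0.444
outer loop
vertex -1.812 -2.586 -0.054
vertex -1.956 -2.262 0.618
vertex -1.239 -2.334 0.376
endloop
endfacet
facet normal 0.600 -0.698 -0.391
outer loop
vertex -1.812 -2.586 -0.054
vertex -1.239 -2.334 0.376
vertex -1.884 -3.318 1.142
endloop
endfacet
facet normal -0.060 0.894 -0.443
outer loop
vertex -1.239 -2.334 0.376
vertex -1.956 -2.262 0.618
vertex -1.382 -2.01 1.049
endloop
endfacet
facet normal 0.886 -0.316 0.340
outer loop
vertex -1.239 -2.334 0.376
vertex -1.382 -2.01 1.049
vertex -1.884 -3.318 1.142
endloop
endfacet
facet normal -0.017 0.534 0.845
outer loop
vertex 2.136 1.703 -2.594
vertex 1.932 1.011 -2.161
vertex 2.74 1.214 -2.273
endloop
endfacet
facet normal 0.451 0.807 0.382
outer loop
vertex 2.136 1.703 -2.594
vertex 2.74 1.214 -2.273
vertex 2.824 1.533 -3.047
endloop
endfacet
facet normal 0.097 0.971 -0.217
outer loop
vertex 2.136 1.703 -2.594
vertex 2.824 1.533 -3.047
vertex 2.067 1.527 -3.413
endloop
endfacet
facet normal -0.588 0.800 -0.122
outer loop
vertex 2.136 1.703 -2.594
vertex 2.067 1.527 -3.413
vertex 1.515 1.205 -2.866
endloop
endfacet
facet normal -0.659 0.529 0.535
outer loop
vertex 2.136 1.703 -2.594
vertex 1.515 1.205 -2.866
vertex 1.932 1.011 -2.161
endloop
endfacet
facet normal 0.927 0.300 0.224
outer loop
vertex 2.824 1.533 -3.047
vertex 2.74 1.214 -2.273
vertex 3.045 0.735 -2.894
endloop
endfacet
facet normal 0.171 -0.143 0.975
outer loop
vertex 2.74 1.214 -2.273
vertex 1.932 1.011 -2.161
vertex 2.493 0.413 -2.347
endloop
endfacet
facet normal -0.869 -0.150 0.472
outer loop
vertex 1.932 1.011 -2.161
vertex 1.515 1.205 -2.866
vertex 1.736 0.407 -2.713
endloop
endfacet
facet normal -0.754 0.287 -0.591
outer loop
vertex 1.515 1.205 -2.866
vertex 2.067 1.527 -3.413
vertex 1.82 0.726 -3.487
endloop
endfacet
facet normal 0.355 0.565 -0.745
outer loop
vertex 2.067 1.527 -3.413
vertex 2.824 1.533 -3.047
vertex 2.628 0.929 -3.599
endloop
endfacet
facet normal 0.588 -0.800 0.122
outer loop
vertex 2.424 0.237 -3.166
vertex 3.045 0.735 -2.894
vertex 2.493 0.413 -2.347
endloop
endfacet
facet normal -0.097 -0.971 0.217
outer loop
vertex 2.424 0.237 -3.166
vertex 2.493 0.413 -2.347
vertex 1.736 0.407 -2.713
endloop
endfacet
facet normal -0.451 -0.807 -0.382
outer loop
vertex 2.424 0.237 -3.166
vertex 1.736 0.407 -2.713
vertex 1.82 0.726 -3.487
endloop
endfacet
facet normal 0.017 -0.534 -0.845
outer loop
vertex 2.424 0.237 -3.166
vertex 1.82 0.726 -3.487
vertex 2.628 0.929 -3.599
endloop
endfacet
facet normal 0.659 -0.529 -0.535
outer loop
vertex 2.424 0.237 -3.166
vertex 2.628 0.929 -3.599
vertex 3.045 0.735 -2.894
endloop
endfacet
facet normal 0.754 -0.287 0.591
outer loop
vertex 2.493 0.413 -2.347
vertex 3.045 0.735 -2.894
vertex 2.74 1.214 -2.273
endloop
endfacet
facet normal -0.355 -0.565 0.745
outer loop
vertex 1.736 0.407 -2.713
vertex 2.493 0.413 -2.347
vertex 1.932 1.011 -2.161
endloop
endfacet
facet normal -0.927 -0.300 -0.224
outer loop
vertex 1.82 0.726 -3.487
vertex 1.736 0.407 -2.713
vertex 1.515 1.205 -2.866
endloop
endfacet
facet normal -0.171 0.143 -0.975
outer loop
vertex 2.628 0.929 -3.599
vertex 1.82 0.726 -3.487
vertex 2.067 1.527 -3.413
endloop
endfacet
facet normal 0.869 0.150 -0.472
outer loop
vertex 3.045 0.735 -2.894
vertex 2.628 0.929 -3.599
vertex 2.824 1.533 -3.047
endloop
endfacet

endsolid


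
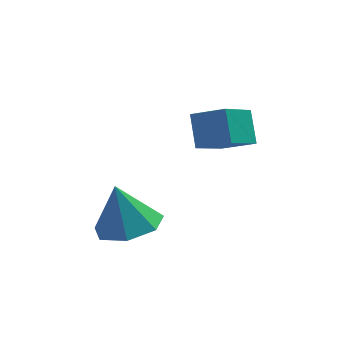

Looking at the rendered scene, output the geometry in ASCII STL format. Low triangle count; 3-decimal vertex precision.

solid 
facet normal 0.223 -0.213 -0.951
outer loop
vertex 0.485 2.452 0.283
vertex -0.534 2.302 0.078
vertex 0.023 3.189 0.01
endloop
endfacet
facet normal 0.600 0.580 0.550
outer loop
vertex 0.485 2.452 0.283
vertex 0.023 3.189 0.01
vertex -0.886 2.638 1.582
endloop
endfacet
facet normal 0.223 -0.213 -0.951
outer loop
vertex 0.023 3.189 0.01
vertex -0.534 2.302 0.078
vertex -0.858 3.257 -0.212
endloop
endfacet
facet normal -0.009 0.945 0.326
outer loop
vertex 0.023 3.189 0.01
vertex -0.858 3.257 -0.212
vertex -0.886 2.638 1.582
endloop
endfacet
facet normal 0.223 -0.213 -0.951
outer loop
vertex -0.858 3.257 -0.212
vertex -0.534 2.302 0.078
vertex -1.495 2.606 -0.215
endloop
endfacet
facet normal -0.697 0.681 0.224
outer loop
vertex -0.858 3.257 -0.212
vertex -1.495 2.606 -0.215
vertex -0.886 2.638 1.582
endloop
endfacet
facet normal 0.222 -0.214 -0.951
outer loop
vertex -1.495 2.606 -0.215
vertex -0.534 2.302 0.078
vertex -1.409 1.725 0.003
endloop
endfacet
facet normal -0.947 -0.013 0.321
outer loop
vertex -1.495 2.606 -0.215
vertex -1.409 1.725 0.003
vertex -0.886 2.638 1.582
endloop
endfacet
facet normal 0.222 -0.213 -0.951
outer loop
vertex -1.409 1.725 0.003
vertex -0.534 2.302 0.078
vertex -0.664 1.279 0.277
endloop
endfacet
facet normal -0.569 -0.616 0.545
outer loop
vertex -1.409 1.725 0.003
vertex -0.664 1.279 0.277
vertex -0.886 2.638 1.582
endloop
endfacet
facet normal 0.223 -0.213 -0.951
outer loop
vertex -0.664 1.279 0.277
vertex -0.534 2.302 0.078
vertex 0.179 1.602 0.402
endloop
endfacet
facet normal 0.150 -0.672 0.725
outer loop
vertex -0.664 1.279 0.277
vertex 0.179 1.602 0.402
vertex -0.886 2.638 1.582
endloop
endfacet
facet normal 0.223 -0.213 -0.951
outer loop
vertex 0.179 1.602 0.402
vertex -0.534 2.302 0.078
vertex 0.485 2.452 0.283
endloop
endfacet
facet normal 0.671 -0.140 0.728
outer loop
vertex 0.179 1.602 0.402
vertex 0.485 2.452 0.283
vertex -0.886 2.638 1.582
endloop
endfacet
facet normal -0.561 -0.626 0.543
outer loop
vertex 2.364 3.54 4.016
vertex 1.406 3.977 3.53
vertex 2.433 2.72 3.142
endloop
endfacet
facet normal 0.826 -0.377 0.419
outer loop
vertex 3.314 3.703 2.29
vertex 2.364 3.54 4.016
vertex 2.433 2.72 3.142
endloop
endfacet
facet normal -0.561 -0.626 0.542
outer loop
vertex 2.433 2.72 3.142
vertex 1.406 3.977 3.53
vertex 1.475 3.158 2.656
endloop
endfacet
facet normal 0.057 -0.683 -0.728
outer loop
vertex 1.475 3.158 2.656
vertex 3.314 3.703 2.29
vertex 2.433 2.72 3.142
endloop
endfacet
facet normal -0.058 0.683 0.728
outer loop
vertex 2.364 3.54 4.016
vertex 2.287 4.96 2.678
vertex 1.406 3.977 3.53
endloop
endfacet
facet normal 0.826 -0.377 0.419
outer loop
vertex 3.245 4.522 3.164
vertex 2.364 3.54 4.016
vertex 3.314 3.703 2.29
endloop
endfacet
facet normal -0.057 0.683 0.728
outer loop
vertex 3.245 4.522 3.164
vertex 2.287 4.96 2.678
vertex 2.364 3.54 4.016
endloop
endfacet
facet normal -0.826 0.377 -0.419
outer loop
vertex 1.406 3.977 3.53
vertex 2.287 4.96 2.678
vertex 1.475 3.158 2.656
endloop
endfacet
facet normal 0.058 -0.683 -0.728
outer loop
vertex 2.356 4.14 1.804
vertex 3.314 3.703 2.29
vertex 1.475 3.158 2.656
endloop
endfacet
facet normal -0.826 0.377 -0.419
outer loop
vertex 1.475 3.158 2.656
vertex 2.287 4.96 2.678
vertex 2.356 4.14 1.804
endloop
endfacet
facet normal 0.561 0.626 -0.542
outer loop
vertex 2.356 4.14 1.804
vertex 3.245 4.522 3.164
vertex 3.314 3.703 2.29
endloop
endfacet
facet normal 0.561 0.625 -0.542
outer loop
vertex 2.287 4.96 2.678
vertex 3.245 4.522 3.164
vertex 2.356 4.14 1.804
endloop
endfacet

endsolid


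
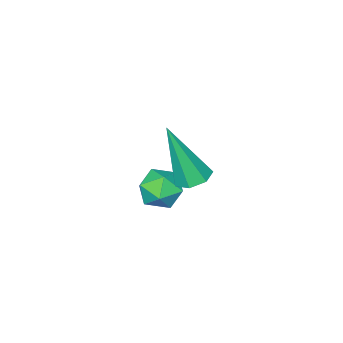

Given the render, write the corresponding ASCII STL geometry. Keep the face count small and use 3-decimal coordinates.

solid 
facet normal -0.437 0.801 -0.409
outer loop
vertex -2.215 0.939 -1.532
vertex -2.896 0.654 -1.363
vertex -2.539 1.102 -0.867
endloop
endfacet
facet normal 0.201 0.970 -0.140
outer loop
vertex -2.215 0.939 -1.532
vertex -2.539 1.102 -0.867
vertex -1.8 0.944 -0.899
endloop
endfacet
facet normal 0.691 0.559 -0.458
outer loop
vertex -2.215 0.939 -1.532
vertex -1.8 0.944 -0.899
vertex -1.699 0.398 -1.414
endloop
endfacet
facet normal 0.356 0.137 -0.924
outer loop
vertex -2.215 0.939 -1.532
vertex -1.699 0.398 -1.414
vertex -2.376 0.219 -1.701
endloop
endfacet
facet normal -0.342 0.287 -0.895
outer loop
vertex -2.215 0.939 -1.532
vertex -2.376 0.219 -1.701
vertex -2.896 0.654 -1.363
endloop
endfacet
facet normal 0.197 0.807 0.557
outer loop
vertex -1.8 0.944 -0.899
vertex -2.539 1.102 -0.867
vertex -2.224 0.661 -0.339
endloop
endfacet
facet normal -0.837 0.535 0.119
outer loop
vertex -2.539 1.102 -0.867
vertex -2.896 0.654 -1.363
vertex -2.901 0.482 -0.626
endloop
endfacet
facet normal -0.683 -0.298 -0.667
outer loop
vertex -2.896 0.654 -1.363
vertex -2.376 0.219 -1.701
vertex -2.8 -0.064 -1.141
endloop
endfacet
facet normal 0.446 -0.538 -0.715
outer loop
vertex -2.376 0.219 -1.701
vertex -1.699 0.398 -1.414
vertex -2.061 -0.222 -1.173
endloop
endfacet
facet normal 0.989 0.145 0.040
outer loop
vertex -1.699 0.398 -1.414
vertex -1.8 0.944 -0.899
vertex -1.704 0.226 -0.677
endloop
endfacet
facet normal -0.356 -0.137 0.924
outer loop
vertex -2.385 -0.059 -0.508
vertex -2.224 0.661 -0.339
vertex -2.901 0.482 -0.626
endloop
endfacet
facet normal -0.691 -0.559 0.458
outer loop
vertex -2.385 -0.059 -0.508
vertex -2.901 0.482 -0.626
vertex -2.8 -0.064 -1.141
endloop
endfacet
facet normal -0.201 -0.970 0.140
outer loop
vertex -2.385 -0.059 -0.508
vertex -2.8 -0.064 -1.141
vertex -2.061 -0.222 -1.173
endloop
endfacet
facet normal 0.437 -0.801 0.409
outer loop
vertex -2.385 -0.059 -0.508
vertex -2.061 -0.222 -1.173
vertex -1.704 0.226 -0.677
endloop
endfacet
facet normal 0.342 -0.287 0.895
outer loop
vertex -2.385 -0.059 -0.508
vertex -1.704 0.226 -0.677
vertex -2.224 0.661 -0.339
endloop
endfacet
facet normal -0.446 0.538 0.715
outer loop
vertex -2.901 0.482 -0.626
vertex -2.224 0.661 -0.339
vertex -2.539 1.102 -0.867
endloop
endfacet
facet normal -0.989 -0.145 -0.040
outer loop
vertex -2.8 -0.064 -1.141
vertex -2.901 0.482 -0.626
vertex -2.896 0.654 -1.363
endloop
endfacet
facet normal -0.197 -0.807 -0.557
outer loop
vertex -2.061 -0.222 -1.173
vertex -2.8 -0.064 -1.141
vertex -2.376 0.219 -1.701
endloop
endfacet
facet normal 0.837 -0.535 -0.119
outer loop
vertex -1.704 0.226 -0.677
vertex -2.061 -0.222 -1.173
vertex -1.699 0.398 -1.414
endloop
endfacet
facet normal 0.683 0.298 0.667
outer loop
vertex -2.224 0.661 -0.339
vertex -1.704 0.226 -0.677
vertex -1.8 0.944 -0.899
endloop
endfacet
facet normal -0.216 0.271 -0.938
outer loop
vertex -1.19 2.279 0.811
vertex -1.736 2.394 0.97
vertex -1.278 2.749 0.967
endloop
endfacet
facet normal 0.984 0.159 0.078
outer loop
vertex -1.19 2.279 0.811
vertex -1.278 2.749 0.967
vertex -1.284 1.826 2.93
endloop
endfacet
facet normal -0.217 0.272 -0.938
outer loop
vertex -1.278 2.749 0.967
vertex -1.736 2.394 0.97
vertex -1.711 2.952 1.126
endloop
endfacet
facet normal 0.502 0.782 0.369
outer loop
vertex -1.278 2.749 0.967
vertex -1.711 2.952 1.126
vertex -1.284 1.826 2.93
endloop
endfacet
facet normal -0.216 0.272 -0.938
outer loop
vertex -1.711 2.952 1.126
vertex -1.736 2.394 0.97
vertex -2.163 2.734 1.167
endloop
endfacet
facet normal -0.320 0.768 0.555
outer loop
vertex -1.711 2.952 1.126
vertex -2.163 2.734 1.167
vertex -1.284 1.826 2.93
endloop
endfacet
facet normal -0.217 0.271 -0.938
outer loop
vertex -2.163 2.734 1.167
vertex -1.736 2.394 0.97
vertex -2.293 2.26 1.06
endloop
endfacet
facet normal -0.861 0.125 0.493
outer loop
vertex -2.163 2.734 1.167
vertex -2.293 2.26 1.06
vertex -1.284 1.826 2.93
endloop
endfacet
facet normal -0.217 0.272 -0.937
outer loop
vertex -2.293 2.26 1.06
vertex -1.736 2.394 0.97
vertex -2.005 1.887 0.885
endloop
endfacet
facet normal -0.714 -0.660 0.232
outer loop
vertex -2.293 2.26 1.06
vertex -2.005 1.887 0.885
vertex -1.284 1.826 2.93
endloop
endfacet
facet normal -0.216 0.272 -0.938
outer loop
vertex -2.005 1.887 0.885
vertex -1.736 2.394 0.97
vertex -1.514 1.895 0.774
endloop
endfacet
facet normal 0.009 -0.999 -0.033
outer loop
vertex -2.005 1.887 0.885
vertex -1.514 1.895 0.774
vertex -1.284 1.826 2.93
endloop
endfacet
facet normal -0.216 0.272 -0.938
outer loop
vertex -1.514 1.895 0.774
vertex -1.736 2.394 0.97
vertex -1.19 2.279 0.811
endloop
endfacet
facet normal 0.765 -0.636 -0.102
outer loop
vertex -1.514 1.895 0.774
vertex -1.19 2.279 0.811
vertex -1.284 1.826 2.93
endloop
endfacet

endsolid


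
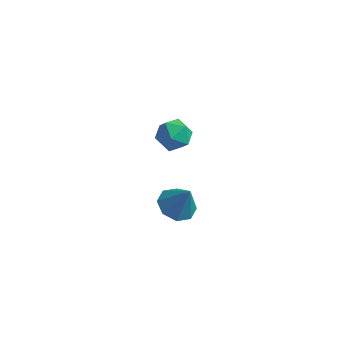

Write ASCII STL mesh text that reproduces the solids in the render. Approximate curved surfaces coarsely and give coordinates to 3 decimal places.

solid 
facet normal -0.635 0.462 0.619
outer loop
vertex -0.321 -2.388 3.349
vertex -1.067 -2.877 2.948
vertex -0.592 -3.253 3.716
endloop
endfacet
facet normal 0.007 0.389 0.921
outer loop
vertex -0.321 -2.388 3.349
vertex -0.592 -3.253 3.716
vertex 0.357 -3.038 3.618
endloop
endfacet
facet normal 0.485 0.714 0.505
outer loop
vertex -0.321 -2.388 3.349
vertex 0.357 -3.038 3.618
vertex 0.469 -2.53 2.791
endloop
endfacet
facet normal 0.138 0.989 -0.056
outer loop
vertex -0.321 -2.388 3.349
vertex 0.469 -2.53 2.791
vertex -0.412 -2.43 2.376
endloop
endfacet
facet normal -0.554 0.832 0.016
outer loop
vertex -0.321 -2.388 3.349
vertex -0.412 -2.43 2.376
vertex -1.067 -2.877 2.948
endloop
endfacet
facet normal 0.166 -0.306 0.937
outer loop
vertex 0.357 -3.038 3.618
vertex -0.592 -3.253 3.716
vertex 0.032 -3.93 3.384
endloop
endfacet
facet normal -0.874 -0.190 0.447
outer loop
vertex -0.592 -3.253 3.716
vertex -1.067 -2.877 2.948
vertex -0.849 -3.83 2.969
endloop
endfacet
facet normal -0.742 0.410 -0.530
outer loop
vertex -1.067 -2.877 2.948
vertex -0.412 -2.43 2.376
vertex -0.737 -3.322 2.142
endloop
endfacet
facet normal 0.379 0.665 -0.644
outer loop
vertex -0.412 -2.43 2.376
vertex 0.469 -2.53 2.791
vertex 0.212 -3.107 2.044
endloop
endfacet
facet normal 0.939 0.221 0.263
outer loop
vertex 0.469 -2.53 2.791
vertex 0.357 -3.038 3.618
vertex 0.687 -3.483 2.812
endloop
endfacet
facet normal -0.138 -0.989 0.056
outer loop
vertex -0.059 -3.972 2.411
vertex 0.032 -3.93 3.384
vertex -0.849 -3.83 2.969
endloop
endfacet
facet normal -0.485 -0.714 -0.505
outer loop
vertex -0.059 -3.972 2.411
vertex -0.849 -3.83 2.969
vertex -0.737 -3.322 2.142
endloop
endfacet
facet normal -0.007 -0.389 -0.921
outer loop
vertex -0.059 -3.972 2.411
vertex -0.737 -3.322 2.142
vertex 0.212 -3.107 2.044
endloop
endfacet
facet normal 0.635 -0.462 -0.619
outer loop
vertex -0.059 -3.972 2.411
vertex 0.212 -3.107 2.044
vertex 0.687 -3.483 2.812
endloop
endfacet
facet normal 0.554 -0.832 -0.016
outer loop
vertex -0.059 -3.972 2.411
vertex 0.687 -3.483 2.812
vertex 0.032 -3.93 3.384
endloop
endfacet
facet normal -0.379 -0.665 0.644
outer loop
vertex -0.849 -3.83 2.969
vertex 0.032 -3.93 3.384
vertex -0.592 -3.253 3.716
endloop
endfacet
facet normal -0.939 -0.221 -0.263
outer loop
vertex -0.737 -3.322 2.142
vertex -0.849 -3.83 2.969
vertex -1.067 -2.877 2.948
endloop
endfacet
facet normal -0.166 0.306 -0.937
outer loop
vertex 0.212 -3.107 2.044
vertex -0.737 -3.322 2.142
vertex -0.412 -2.43 2.376
endloop
endfacet
facet normal 0.874 0.190 -0.447
outer loop
vertex 0.687 -3.483 2.812
vertex 0.212 -3.107 2.044
vertex 0.469 -2.53 2.791
endloop
endfacet
facet normal 0.742 -0.410 0.530
outer loop
vertex 0.032 -3.93 3.384
vertex 0.687 -3.483 2.812
vertex 0.357 -3.038 3.618
endloop
endfacet
facet normal -0.433 0.017 -0.901
outer loop
vertex 0.443 -2.599 -4.279
vertex -0.455 -2.276 -3.842
vertex 0.391 -1.798 -4.239
endloop
endfacet
facet normal 0.995 0.061 0.076
outer loop
vertex 0.443 -2.599 -4.279
vertex 0.391 -1.798 -4.239
vertex 0.275 -2.304 -2.318
endloop
endfacet
facet normal -0.432 0.016 -0.902
outer loop
vertex 0.391 -1.798 -4.239
vertex -0.455 -2.276 -3.842
vertex -0.157 -1.277 -3.967
endloop
endfacet
facet normal 0.727 0.652 0.216
outer loop
vertex 0.391 -1.798 -4.239
vertex -0.157 -1.277 -3.967
vertex 0.275 -2.304 -2.318
endloop
endfacet
facet normal -0.433 0.016 -0.901
outer loop
vertex -0.157 -1.277 -3.967
vertex -0.455 -2.276 -3.842
vertex -0.88 -1.341 -3.621
endloop
endfacet
facet normal 0.159 0.856 0.491
outer loop
vertex -0.157 -1.277 -3.967
vertex -0.88 -1.341 -3.621
vertex 0.275 -2.304 -2.318
endloop
endfacet
facet normal -0.432 0.017 -0.902
outer loop
vertex -0.88 -1.341 -3.621
vertex -0.455 -2.276 -3.842
vertex -1.354 -1.953 -3.405
endloop
endfacet
facet normal -0.376 0.554 0.743
outer loop
vertex -0.88 -1.341 -3.621
vertex -1.354 -1.953 -3.405
vertex 0.275 -2.304 -2.318
endloop
endfacet
facet normal -0.432 0.017 -0.902
outer loop
vertex -1.354 -1.953 -3.405
vertex -0.455 -2.276 -3.842
vertex -1.302 -2.754 -3.445
endloop
endfacet
facet normal -0.565 -0.078 0.821
outer loop
vertex -1.354 -1.953 -3.405
vertex -1.302 -2.754 -3.445
vertex 0.275 -2.304 -2.318
endloop
endfacet
facet normal -0.432 0.016 -0.902
outer loop
vertex -1.302 -2.754 -3.445
vertex -0.455 -2.276 -3.842
vertex -0.754 -3.275 -3.717
endloop
endfacet
facet normal -0.297 -0.668 0.682
outer loop
vertex -1.302 -2.754 -3.445
vertex -0.754 -3.275 -3.717
vertex 0.275 -2.304 -2.318
endloop
endfacet
facet normal -0.432 0.016 -0.902
outer loop
vertex -0.754 -3.275 -3.717
vertex -0.455 -2.276 -3.842
vertex -0.031 -3.211 -4.062
endloop
endfacet
facet normal 0.271 -0.873 0.406
outer loop
vertex -0.754 -3.275 -3.717
vertex -0.031 -3.211 -4.062
vertex 0.275 -2.304 -2.318
endloop
endfacet
facet normal -0.433 0.016 -0.901
outer loop
vertex -0.031 -3.211 -4.062
vertex -0.455 -2.276 -3.842
vertex 0.443 -2.599 -4.279
endloop
endfacet
facet normal 0.807 -0.570 0.155
outer loop
vertex -0.031 -3.211 -4.062
vertex 0.443 -2.599 -4.279
vertex 0.275 -2.304 -2.318
endloop
endfacet

endsolid


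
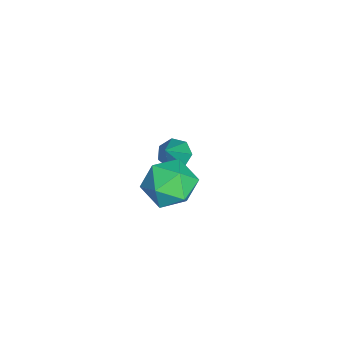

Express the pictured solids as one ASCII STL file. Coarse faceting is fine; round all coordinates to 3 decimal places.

solid 
facet normal -0.621 0.124 -0.774
outer loop
vertex 0.485 3.597 -2.595
vertex 0.141 3.261 -2.373
vertex 0.174 3.787 -2.315
endloop
endfacet
facet normal 0.567 0.821 0.073
outer loop
vertex 0.485 3.597 -2.595
vertex 0.174 3.787 -2.315
vertex 1.059 3.079 -1.227
endloop
endfacet
facet normal -0.619 0.124 -0.775
outer loop
vertex 0.174 3.787 -2.315
vertex 0.141 3.261 -2.373
vertex -0.163 3.581 -2.079
endloop
endfacet
facet normal -0.080 0.805 0.588
outer loop
vertex 0.174 3.787 -2.315
vertex -0.163 3.581 -2.079
vertex 1.059 3.079 -1.227
endloop
endfacet
facet normal -0.620 0.122 -0.775
outer loop
vertex -0.163 3.581 -2.079
vertex 0.141 3.261 -2.373
vertex -0.27 3.134 -2.064
endloop
endfacet
facet normal -0.522 0.153 0.839
outer loop
vertex -0.163 3.581 -2.079
vertex -0.27 3.134 -2.064
vertex 1.059 3.079 -1.227
endloop
endfacet
facet normal -0.621 0.125 -0.774
outer loop
vertex -0.27 3.134 -2.064
vertex 0.141 3.261 -2.373
vertex -0.069 2.783 -2.282
endloop
endfacet
facet normal -0.428 -0.641 0.637
outer loop
vertex -0.27 3.134 -2.064
vertex -0.069 2.783 -2.282
vertex 1.059 3.079 -1.227
endloop
endfacet
facet normal -0.619 0.124 -0.775
outer loop
vertex -0.069 2.783 -2.282
vertex 0.141 3.261 -2.373
vertex 0.291 2.792 -2.568
endloop
endfacet
facet normal 0.132 -0.982 0.135
outer loop
vertex -0.069 2.783 -2.282
vertex 0.291 2.792 -2.568
vertex 1.059 3.079 -1.227
endloop
endfacet
facet normal -0.622 0.123 -0.774
outer loop
vertex 0.291 2.792 -2.568
vertex 0.141 3.261 -2.373
vertex 0.537 3.155 -2.708
endloop
endfacet
facet normal 0.736 -0.611 -0.291
outer loop
vertex 0.291 2.792 -2.568
vertex 0.537 3.155 -2.708
vertex 1.059 3.079 -1.227
endloop
endfacet
facet normal -0.621 0.125 -0.774
outer loop
vertex 0.537 3.155 -2.708
vertex 0.141 3.261 -2.373
vertex 0.485 3.597 -2.595
endloop
endfacet
facet normal 0.929 0.190 -0.318
outer loop
vertex 0.537 3.155 -2.708
vertex 0.485 3.597 -2.595
vertex 1.059 3.079 -1.227
endloop
endfacet
facet normal -0.342 0.820 -0.459
outer loop
vertex 3.908 3.991 -0.379
vertex 3.122 3.821 -0.097
vertex 3.648 4.302 0.37
endloop
endfacet
facet normal 0.338 0.905 -0.258
outer loop
vertex 3.908 3.991 -0.379
vertex 3.648 4.302 0.37
vertex 4.435 3.985 0.289
endloop
endfacet
facet normal 0.724 0.391 -0.568
outer loop
vertex 3.908 3.991 -0.379
vertex 4.435 3.985 0.289
vertex 4.395 3.309 -0.227
endloop
endfacet
facet normal 0.283 -0.012 -0.959
outer loop
vertex 3.908 3.991 -0.379
vertex 4.395 3.309 -0.227
vertex 3.584 3.208 -0.465
endloop
endfacet
facet normal -0.375 0.253 -0.892
outer loop
vertex 3.908 3.991 -0.379
vertex 3.584 3.208 -0.465
vertex 3.122 3.821 -0.097
endloop
endfacet
facet normal 0.373 0.812 0.448
outer loop
vertex 4.435 3.985 0.289
vertex 3.648 4.302 0.37
vertex 3.976 3.812 0.985
endloop
endfacet
facet normal -0.728 0.674 0.125
outer loop
vertex 3.648 4.302 0.37
vertex 3.122 3.821 -0.097
vertex 3.165 3.711 0.747
endloop
endfacet
facet normal -0.781 -0.243 -0.575
outer loop
vertex 3.122 3.821 -0.097
vertex 3.584 3.208 -0.465
vertex 3.125 3.035 0.231
endloop
endfacet
facet normal 0.285 -0.670 -0.686
outer loop
vertex 3.584 3.208 -0.465
vertex 4.395 3.309 -0.227
vertex 3.912 2.718 0.15
endloop
endfacet
facet normal 0.998 -0.018 -0.053
outer loop
vertex 4.395 3.309 -0.227
vertex 4.435 3.985 0.289
vertex 4.438 3.199 0.617
endloop
endfacet
facet normal -0.283 0.012 0.959
outer loop
vertex 3.652 3.029 0.899
vertex 3.976 3.812 0.985
vertex 3.165 3.711 0.747
endloop
endfacet
facet normal -0.724 -0.391 0.568
outer loop
vertex 3.652 3.029 0.899
vertex 3.165 3.711 0.747
vertex 3.125 3.035 0.231
endloop
endfacet
facet normal -0.338 -0.905 0.258
outer loop
vertex 3.652 3.029 0.899
vertex 3.125 3.035 0.231
vertex 3.912 2.718 0.15
endloop
endfacet
facet normal 0.342 -0.820 0.459
outer loop
vertex 3.652 3.029 0.899
vertex 3.912 2.718 0.15
vertex 4.438 3.199 0.617
endloop
endfacet
facet normal 0.375 -0.253 0.892
outer loop
vertex 3.652 3.029 0.899
vertex 4.438 3.199 0.617
vertex 3.976 3.812 0.985
endloop
endfacet
facet normal -0.285 0.670 0.686
outer loop
vertex 3.165 3.711 0.747
vertex 3.976 3.812 0.985
vertex 3.648 4.302 0.37
endloop
endfacet
facet normal -0.998 0.018 0.053
outer loop
vertex 3.125 3.035 0.231
vertex 3.165 3.711 0.747
vertex 3.122 3.821 -0.097
endloop
endfacet
facet normal -0.373 -0.812 -0.448
outer loop
vertex 3.912 2.718 0.15
vertex 3.125 3.035 0.231
vertex 3.584 3.208 -0.465
endloop
endfacet
facet normal 0.728 -0.674 -0.125
outer loop
vertex 4.438 3.199 0.617
vertex 3.912 2.718 0.15
vertex 4.395 3.309 -0.227
endloop
endfacet
facet normal 0.781 0.243 0.575
outer loop
vertex 3.976 3.812 0.985
vertex 4.438 3.199 0.617
vertex 4.435 3.985 0.289
endloop
endfacet

endsolid


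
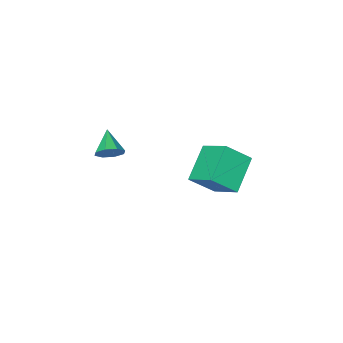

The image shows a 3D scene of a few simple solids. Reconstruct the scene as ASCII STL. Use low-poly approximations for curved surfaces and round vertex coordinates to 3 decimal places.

solid 
facet normal 0.418 0.760 -0.498
outer loop
vertex 4.452 1.205 3.321
vertex 3.791 1.388 3.045
vertex 4.175 1.573 3.65
endloop
endfacet
facet normal 0.501 -0.336 0.798
outer loop
vertex 4.452 1.205 3.321
vertex 4.175 1.573 3.65
vertex 3.209 0.332 3.735
endloop
endfacet
facet normal 0.418 0.760 -0.498
outer loop
vertex 4.175 1.573 3.65
vertex 3.791 1.388 3.045
vertex 3.672 1.833 3.625
endloop
endfacet
facet normal -0.010 0.076 0.997
outer loop
vertex 4.175 1.573 3.65
vertex 3.672 1.833 3.625
vertex 3.209 0.332 3.735
endloop
endfacet
facet normal 0.419 0.760 -0.497
outer loop
vertex 3.672 1.833 3.625
vertex 3.791 1.388 3.045
vertex 3.239 1.832 3.259
endloop
endfacet
facet normal -0.626 0.247 0.740
outer loop
vertex 3.672 1.833 3.625
vertex 3.239 1.832 3.259
vertex 3.209 0.332 3.735
endloop
endfacet
facet normal 0.419 0.760 -0.496
outer loop
vertex 3.239 1.832 3.259
vertex 3.791 1.388 3.045
vertex 3.13 1.572 2.768
endloop
endfacet
facet normal -0.981 0.076 0.178
outer loop
vertex 3.239 1.832 3.259
vertex 3.13 1.572 2.768
vertex 3.209 0.332 3.735
endloop
endfacet
facet normal 0.419 0.760 -0.496
outer loop
vertex 3.13 1.572 2.768
vertex 3.791 1.388 3.045
vertex 3.408 1.204 2.439
endloop
endfacet
facet normal -0.870 -0.336 -0.360
outer loop
vertex 3.13 1.572 2.768
vertex 3.408 1.204 2.439
vertex 3.209 0.332 3.735
endloop
endfacet
facet normal 0.419 0.760 -0.496
outer loop
vertex 3.408 1.204 2.439
vertex 3.791 1.388 3.045
vertex 3.91 0.944 2.465
endloop
endfacet
facet normal -0.359 -0.748 -0.558
outer loop
vertex 3.408 1.204 2.439
vertex 3.91 0.944 2.465
vertex 3.209 0.332 3.735
endloop
endfacet
facet normal 0.419 0.760 -0.496
outer loop
vertex 3.91 0.944 2.465
vertex 3.791 1.388 3.045
vertex 4.343 0.944 2.831
endloop
endfacet
facet normal 0.255 -0.919 -0.302
outer loop
vertex 3.91 0.944 2.465
vertex 4.343 0.944 2.831
vertex 3.209 0.332 3.735
endloop
endfacet
facet normal 0.418 0.760 -0.498
outer loop
vertex 4.343 0.944 2.831
vertex 3.791 1.388 3.045
vertex 4.452 1.205 3.321
endloop
endfacet
facet normal 0.612 -0.747 0.262
outer loop
vertex 4.343 0.944 2.831
vertex 4.452 1.205 3.321
vertex 3.209 0.332 3.735
endloop
endfacet
facet normal -0.736 -0.432 0.521
outer loop
vertex -2.169 0.623 -0.157
vertex -2.354 2.191 0.883
vertex -3.314 1.228 -1.273
endloop
endfacet
facet normal 0.098 -0.829 -0.550
outer loop
vertex -1.746 2.149 -2.383
vertex -2.169 0.623 -0.157
vertex -3.314 1.228 -1.273
endloop
endfacet
facet normal -0.736 -0.432 0.521
outer loop
vertex -3.314 1.228 -1.273
vertex -2.354 2.191 0.883
vertex -3.499 2.796 -0.234
endloop
endfacet
facet normal -0.670 0.354 -0.653
outer loop
vertex -3.499 2.796 -0.234
vertex -1.746 2.149 -2.383
vertex -3.314 1.228 -1.273
endloop
endfacet
facet normal 0.670 -0.354 0.653
outer loop
vertex -2.169 0.623 -0.157
vertex -0.786 3.112 -0.227
vertex -2.354 2.191 0.883
endloop
endfacet
facet normal 0.098 -0.829 -0.550
outer loop
vertex -0.601 1.544 -1.266
vertex -2.169 0.623 -0.157
vertex -1.746 2.149 -2.383
endloop
endfacet
facet normal 0.670 -0.354 0.653
outer loop
vertex -0.601 1.544 -1.266
vertex -0.786 3.112 -0.227
vertex -2.169 0.623 -0.157
endloop
endfacet
facet normal -0.098 0.830 0.550
outer loop
vertex -2.354 2.191 0.883
vertex -0.786 3.112 -0.227
vertex -3.499 2.796 -0.234
endloop
endfacet
facet normal -0.670 0.354 -0.653
outer loop
vertex -1.931 3.717 -1.343
vertex -1.746 2.149 -2.383
vertex -3.499 2.796 -0.234
endloop
endfacet
facet normal -0.098 0.829 0.550
outer loop
vertex -3.499 2.796 -0.234
vertex -0.786 3.112 -0.227
vertex -1.931 3.717 -1.343
endloop
endfacet
facet normal 0.736 0.432 -0.521
outer loop
vertex -1.931 3.717 -1.343
vertex -0.601 1.544 -1.266
vertex -1.746 2.149 -2.383
endloop
endfacet
facet normal 0.736 0.432 -0.521
outer loop
vertex -0.786 3.112 -0.227
vertex -0.601 1.544 -1.266
vertex -1.931 3.717 -1.343
endloop
endfacet

endsolid
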